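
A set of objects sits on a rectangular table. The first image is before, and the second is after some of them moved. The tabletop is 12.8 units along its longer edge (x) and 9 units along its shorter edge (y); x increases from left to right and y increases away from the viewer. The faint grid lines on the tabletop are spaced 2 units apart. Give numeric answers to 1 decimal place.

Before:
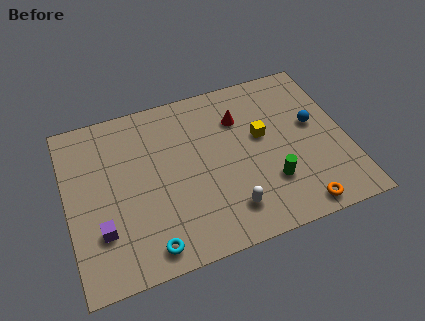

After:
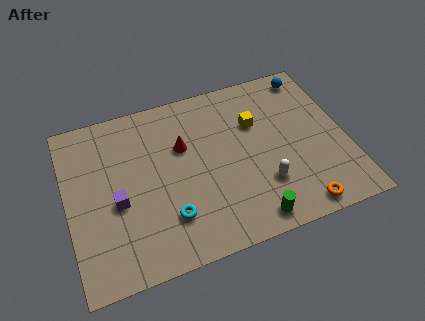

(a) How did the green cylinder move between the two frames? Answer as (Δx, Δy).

(-1.1, -1.6)

From the two frames, the green cylinder sits at roughly (9.1, 2.6) before and (8.0, 1.0) after.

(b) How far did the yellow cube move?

0.8

The yellow cube moved from about (9.0, 5.2) to (8.8, 6.0), a distance of √(0.2² + 0.8²) ≈ 0.8.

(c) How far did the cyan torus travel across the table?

1.6

The cyan torus moved from about (3.4, 1.1) to (4.4, 2.3), a distance of √(1.0² + 1.2²) ≈ 1.6.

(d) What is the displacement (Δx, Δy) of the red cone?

(-2.7, -0.7)

The red cone started near (8.1, 6.5) and ended near (5.4, 5.8).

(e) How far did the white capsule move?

1.9

The white capsule moved from about (7.1, 1.8) to (8.8, 2.6), a distance of √(1.7² + 0.8²) ≈ 1.9.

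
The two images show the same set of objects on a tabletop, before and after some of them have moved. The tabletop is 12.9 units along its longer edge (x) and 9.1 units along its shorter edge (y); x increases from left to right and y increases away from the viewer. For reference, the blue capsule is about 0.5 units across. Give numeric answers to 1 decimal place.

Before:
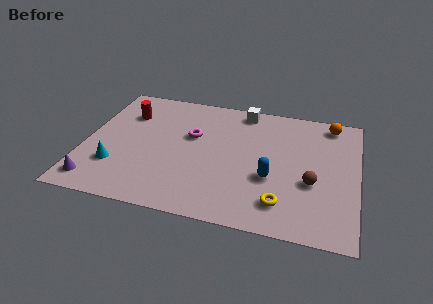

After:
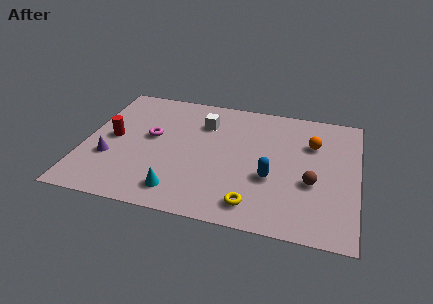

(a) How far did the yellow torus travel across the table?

1.4

The yellow torus moved from about (9.5, 1.8) to (8.2, 1.4), a distance of √(1.3² + 0.4²) ≈ 1.4.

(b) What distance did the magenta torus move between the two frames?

2.0

The magenta torus moved from about (5.0, 5.6) to (3.1, 5.1), a distance of √(1.9² + 0.5²) ≈ 2.0.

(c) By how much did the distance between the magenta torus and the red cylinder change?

-1.5

Before: roughly 3.4 units apart; after: 1.9. That's 1.5 units closer together.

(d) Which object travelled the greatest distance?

the cyan cone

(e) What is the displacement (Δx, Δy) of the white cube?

(-1.8, -1.4)

The white cube was at about (7.3, 8.1) and moved to about (5.5, 6.7).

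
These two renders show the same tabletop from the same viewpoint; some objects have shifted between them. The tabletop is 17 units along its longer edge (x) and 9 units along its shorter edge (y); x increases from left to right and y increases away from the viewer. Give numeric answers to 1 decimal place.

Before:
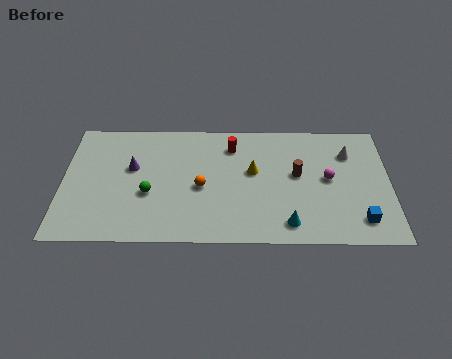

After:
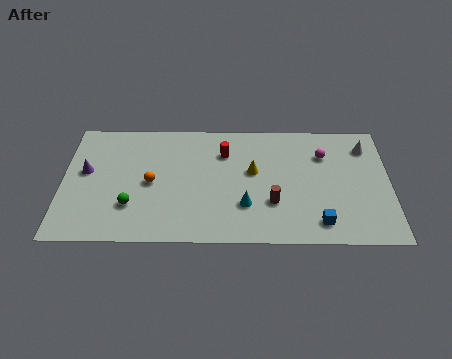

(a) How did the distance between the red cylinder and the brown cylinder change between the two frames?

+0.5

The distance was about 4.0 in the first image and 4.5 in the second, so they moved 0.5 units further apart.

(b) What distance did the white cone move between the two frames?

1.0

The white cone moved from about (14.9, 6.6) to (15.8, 7.1), a distance of √(0.9² + 0.5²) ≈ 1.0.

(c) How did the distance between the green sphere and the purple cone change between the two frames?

+1.4

They were about 2.1 units apart before and 3.5 after — 1.4 units further apart.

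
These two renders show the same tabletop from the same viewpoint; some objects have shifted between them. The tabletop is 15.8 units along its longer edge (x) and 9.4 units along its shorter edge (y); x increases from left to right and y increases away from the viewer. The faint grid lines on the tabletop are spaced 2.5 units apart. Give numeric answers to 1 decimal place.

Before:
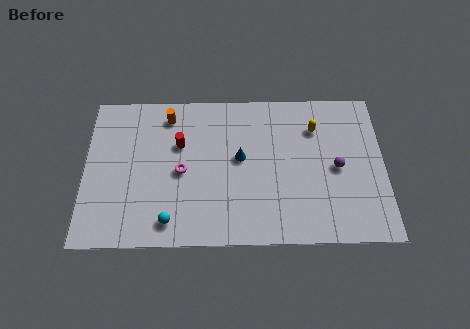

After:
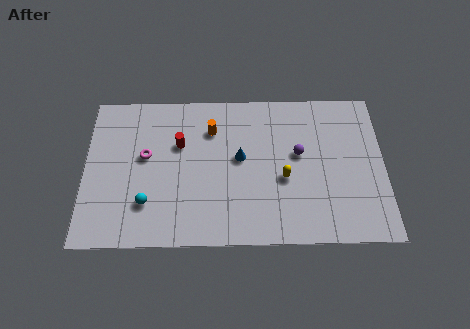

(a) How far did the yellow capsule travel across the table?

3.5

From (12.2, 7.0) to (10.5, 3.9), the yellow capsule covered √(1.7² + 3.1²) ≈ 3.5 units.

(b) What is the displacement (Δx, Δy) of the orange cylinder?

(2.3, -0.9)

The orange cylinder was at about (4.4, 7.9) and moved to about (6.7, 7.0).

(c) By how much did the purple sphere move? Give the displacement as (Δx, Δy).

(-2.0, 0.9)

The purple sphere started near (13.3, 4.5) and ended near (11.3, 5.4).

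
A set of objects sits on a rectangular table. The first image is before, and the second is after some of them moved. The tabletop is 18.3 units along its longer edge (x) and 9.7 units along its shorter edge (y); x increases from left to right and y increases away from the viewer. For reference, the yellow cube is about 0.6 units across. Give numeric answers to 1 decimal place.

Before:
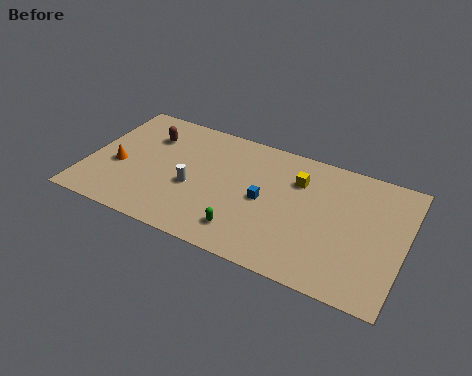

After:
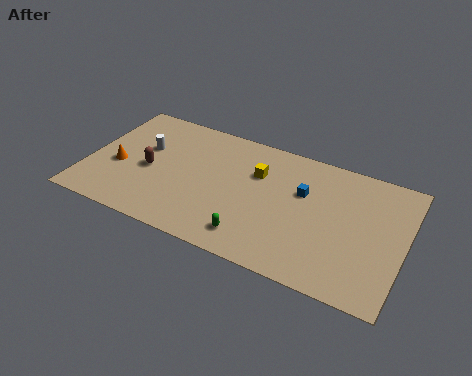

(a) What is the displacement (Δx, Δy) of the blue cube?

(2.1, 1.5)

From the two frames, the blue cube sits at roughly (10.3, 4.7) before and (12.4, 6.2) after.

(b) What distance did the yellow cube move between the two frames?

2.3

The yellow cube was near (12.0, 7.0) before and (9.7, 6.6) after, so it travelled √(2.3² + 0.4²) ≈ 2.3 units.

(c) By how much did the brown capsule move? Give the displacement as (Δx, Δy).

(0.4, -2.7)

The brown capsule started near (3.2, 7.1) and ended near (3.6, 4.4).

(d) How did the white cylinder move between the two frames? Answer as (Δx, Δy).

(-3.1, 2.0)

From the two frames, the white cylinder sits at roughly (6.2, 4.0) before and (3.1, 6.0) after.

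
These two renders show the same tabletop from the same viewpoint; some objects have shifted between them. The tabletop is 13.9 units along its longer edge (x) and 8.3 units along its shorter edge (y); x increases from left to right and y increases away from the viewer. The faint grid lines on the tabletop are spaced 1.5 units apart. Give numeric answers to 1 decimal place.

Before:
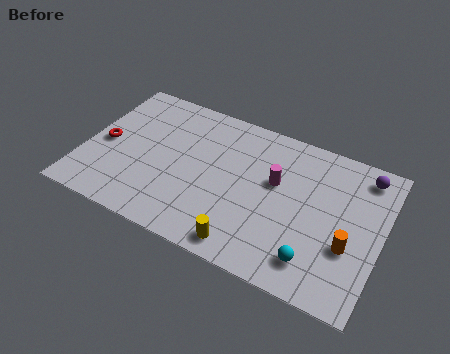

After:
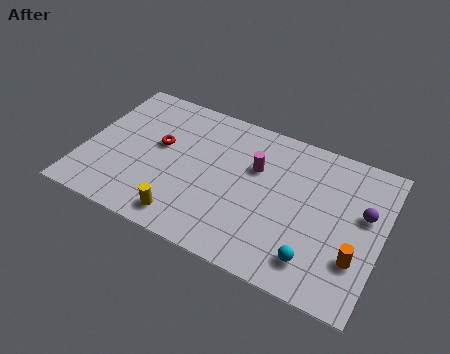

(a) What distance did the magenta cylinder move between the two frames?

1.1

The magenta cylinder was near (8.9, 5.0) before and (7.9, 5.4) after, so it travelled √(1.0² + 0.4²) ≈ 1.1 units.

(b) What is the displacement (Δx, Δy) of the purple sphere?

(0.2, -2.1)

The purple sphere started near (12.8, 7.1) and ended near (13.0, 5.0).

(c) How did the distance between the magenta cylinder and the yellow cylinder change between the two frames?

+0.9

They were about 4.1 units apart before and 5.0 after — 0.9 units further apart.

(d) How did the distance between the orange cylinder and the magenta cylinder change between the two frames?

+1.7

The distance was about 4.1 in the first image and 5.8 in the second, so they moved 1.7 units further apart.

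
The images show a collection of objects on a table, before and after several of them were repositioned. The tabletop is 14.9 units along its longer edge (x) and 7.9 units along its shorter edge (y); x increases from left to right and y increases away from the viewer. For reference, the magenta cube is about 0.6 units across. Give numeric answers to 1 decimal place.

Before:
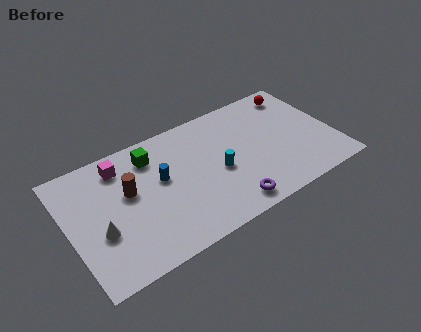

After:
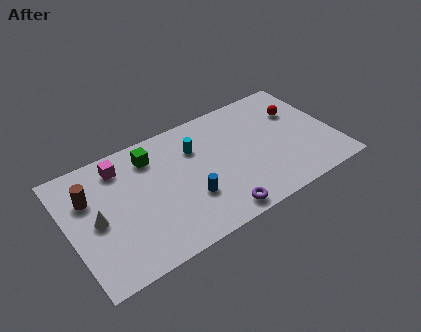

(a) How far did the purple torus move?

0.7

The purple torus was near (8.5, 1.1) before and (7.8, 0.9) after, so it travelled √(0.7² + 0.2²) ≈ 0.7 units.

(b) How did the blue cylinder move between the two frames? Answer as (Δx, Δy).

(1.3, -2.0)

The blue cylinder was at about (5.2, 4.6) and moved to about (6.5, 2.6).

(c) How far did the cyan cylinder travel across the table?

2.3

The cyan cylinder was near (8.3, 3.5) before and (7.3, 5.6) after, so it travelled √(1.0² + 2.1²) ≈ 2.3 units.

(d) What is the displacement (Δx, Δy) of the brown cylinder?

(-2.1, 0.7)

The brown cylinder started near (3.4, 4.7) and ended near (1.3, 5.4).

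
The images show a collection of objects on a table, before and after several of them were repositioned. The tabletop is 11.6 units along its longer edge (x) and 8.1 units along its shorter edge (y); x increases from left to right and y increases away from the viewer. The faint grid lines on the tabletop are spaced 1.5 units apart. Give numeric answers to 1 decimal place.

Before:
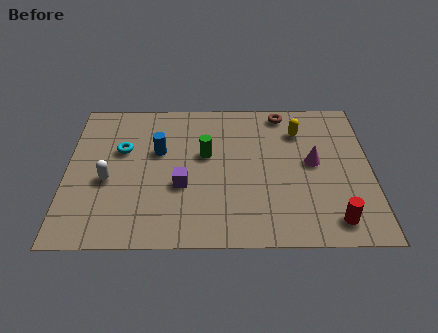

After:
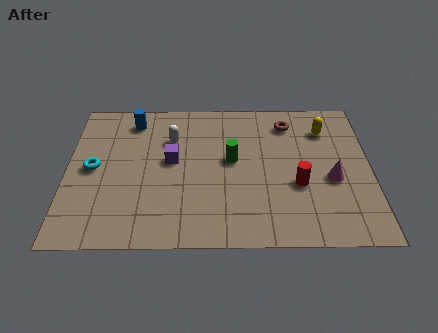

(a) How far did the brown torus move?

0.6

The brown torus moved from about (8.3, 7.2) to (8.5, 6.6), a distance of √(0.2² + 0.6²) ≈ 0.6.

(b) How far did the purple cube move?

1.5

The purple cube was near (4.4, 3.1) before and (4.0, 4.5) after, so it travelled √(0.4² + 1.4²) ≈ 1.5 units.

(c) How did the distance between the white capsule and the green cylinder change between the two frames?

-1.4

Before: roughly 4.0 units apart; after: 2.6. That's 1.4 units closer together.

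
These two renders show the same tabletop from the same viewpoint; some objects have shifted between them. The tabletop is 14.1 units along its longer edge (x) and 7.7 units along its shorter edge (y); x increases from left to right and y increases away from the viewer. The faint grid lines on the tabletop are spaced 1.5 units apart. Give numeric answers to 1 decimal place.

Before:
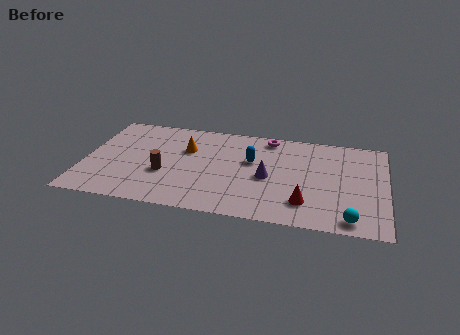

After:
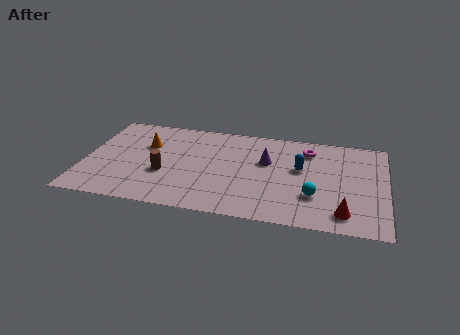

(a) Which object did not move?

the brown cylinder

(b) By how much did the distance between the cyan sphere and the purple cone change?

-1.4

The distance was about 4.7 in the first image and 3.3 in the second, so they moved 1.4 units closer together.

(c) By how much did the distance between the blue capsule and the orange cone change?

+4.2

The distance was about 3.1 in the first image and 7.3 in the second, so they moved 4.2 units further apart.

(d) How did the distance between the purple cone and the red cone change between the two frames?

+2.6

Before: roughly 2.5 units apart; after: 5.1. That's 2.6 units further apart.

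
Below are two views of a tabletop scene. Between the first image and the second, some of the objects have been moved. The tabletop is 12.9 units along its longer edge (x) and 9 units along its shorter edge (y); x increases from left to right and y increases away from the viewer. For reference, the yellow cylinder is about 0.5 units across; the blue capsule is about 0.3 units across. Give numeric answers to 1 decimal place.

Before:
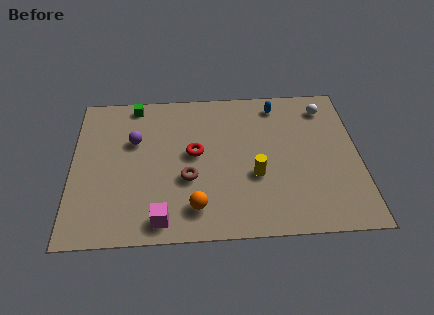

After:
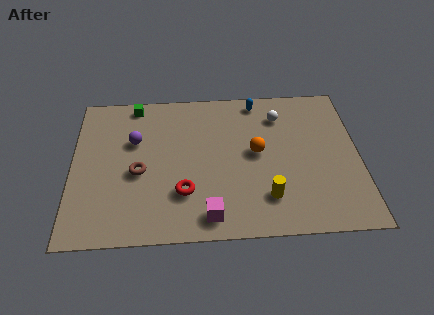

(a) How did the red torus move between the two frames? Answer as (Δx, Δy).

(-0.5, -2.3)

The red torus started near (5.5, 4.9) and ended near (5.0, 2.6).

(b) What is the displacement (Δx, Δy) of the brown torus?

(-2.2, 0.5)

The brown torus was at about (5.2, 3.4) and moved to about (3.0, 3.9).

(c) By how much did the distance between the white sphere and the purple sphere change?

-2.1

The distance was about 8.8 in the first image and 6.7 in the second, so they moved 2.1 units closer together.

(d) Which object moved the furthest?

the orange sphere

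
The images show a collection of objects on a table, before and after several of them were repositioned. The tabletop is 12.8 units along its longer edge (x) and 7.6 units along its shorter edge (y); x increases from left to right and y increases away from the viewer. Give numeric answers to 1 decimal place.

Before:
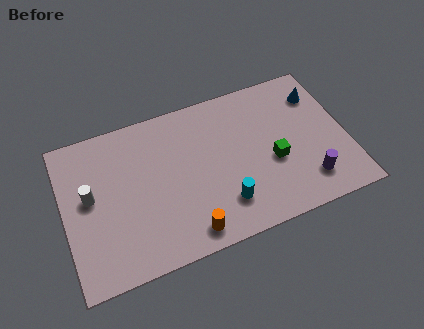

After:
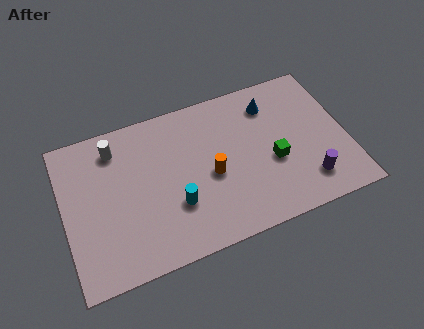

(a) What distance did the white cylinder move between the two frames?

2.4

The white cylinder was near (1.2, 4.2) before and (2.5, 6.2) after, so it travelled √(1.3² + 2.0²) ≈ 2.4 units.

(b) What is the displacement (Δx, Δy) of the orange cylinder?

(1.3, 2.4)

From the two frames, the orange cylinder sits at roughly (5.3, 1.0) before and (6.6, 3.4) after.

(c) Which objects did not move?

the purple cylinder and the green cube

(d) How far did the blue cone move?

2.2

The blue cone moved from about (11.8, 5.8) to (9.6, 6.0), a distance of √(2.2² + 0.2²) ≈ 2.2.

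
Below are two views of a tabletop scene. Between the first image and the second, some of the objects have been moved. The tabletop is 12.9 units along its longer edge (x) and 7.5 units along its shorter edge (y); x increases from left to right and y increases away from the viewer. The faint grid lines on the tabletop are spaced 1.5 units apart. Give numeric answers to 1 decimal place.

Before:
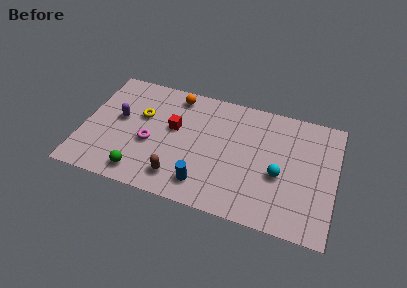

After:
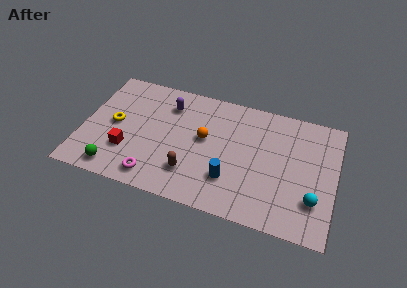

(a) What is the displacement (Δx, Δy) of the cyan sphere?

(1.8, -1.0)

The cyan sphere started near (10.1, 3.1) and ended near (11.9, 2.1).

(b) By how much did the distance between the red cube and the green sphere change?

-2.2

They were about 3.6 units apart before and 1.4 after — 2.2 units closer together.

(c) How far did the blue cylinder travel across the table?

1.5

The blue cylinder moved from about (6.4, 1.4) to (7.7, 2.1), a distance of √(1.3² + 0.7²) ≈ 1.5.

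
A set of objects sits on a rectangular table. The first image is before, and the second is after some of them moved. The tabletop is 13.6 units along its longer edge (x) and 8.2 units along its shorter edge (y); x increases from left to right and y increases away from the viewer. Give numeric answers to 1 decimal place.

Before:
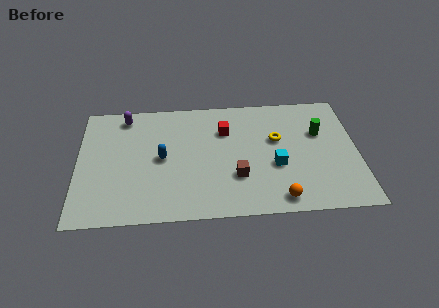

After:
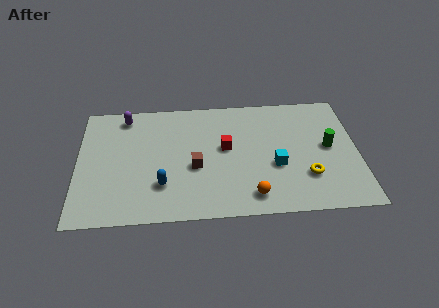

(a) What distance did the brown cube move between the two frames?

2.2

The brown cube moved from about (7.7, 2.6) to (5.7, 3.4), a distance of √(2.0² + 0.8²) ≈ 2.2.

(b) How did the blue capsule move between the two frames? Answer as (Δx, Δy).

(0.0, -1.8)

The blue capsule was at about (4.1, 4.1) and moved to about (4.1, 2.3).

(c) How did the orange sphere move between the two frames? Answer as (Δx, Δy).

(-1.3, 0.3)

From the two frames, the orange sphere sits at roughly (9.7, 1.0) before and (8.4, 1.3) after.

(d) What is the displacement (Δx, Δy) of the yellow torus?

(1.4, -2.6)

The yellow torus was at about (9.7, 5.0) and moved to about (11.1, 2.4).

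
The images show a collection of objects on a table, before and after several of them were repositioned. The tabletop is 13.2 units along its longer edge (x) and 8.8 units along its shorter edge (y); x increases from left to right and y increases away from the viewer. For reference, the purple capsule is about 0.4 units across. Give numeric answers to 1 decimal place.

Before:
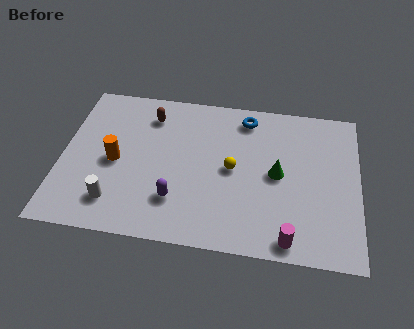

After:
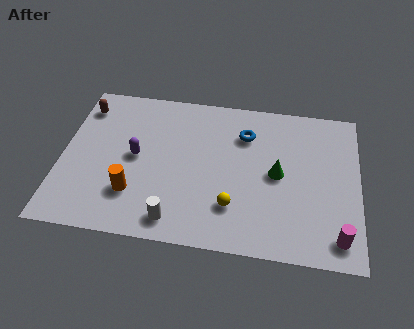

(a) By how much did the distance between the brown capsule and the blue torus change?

+3.0

Before: roughly 4.3 units apart; after: 7.3. That's 3.0 units further apart.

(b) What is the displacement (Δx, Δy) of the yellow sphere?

(0.1, -2.1)

From the two frames, the yellow sphere sits at roughly (7.6, 4.4) before and (7.7, 2.3) after.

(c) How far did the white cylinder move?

2.8

The white cylinder moved from about (2.5, 1.8) to (5.2, 1.2), a distance of √(2.7² + 0.6²) ≈ 2.8.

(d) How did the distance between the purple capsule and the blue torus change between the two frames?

-0.8

They were about 6.0 units apart before and 5.2 after — 0.8 units closer together.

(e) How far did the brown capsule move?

3.0

The brown capsule moved from about (3.8, 7.0) to (0.8, 7.1), a distance of √(3.0² + 0.1²) ≈ 3.0.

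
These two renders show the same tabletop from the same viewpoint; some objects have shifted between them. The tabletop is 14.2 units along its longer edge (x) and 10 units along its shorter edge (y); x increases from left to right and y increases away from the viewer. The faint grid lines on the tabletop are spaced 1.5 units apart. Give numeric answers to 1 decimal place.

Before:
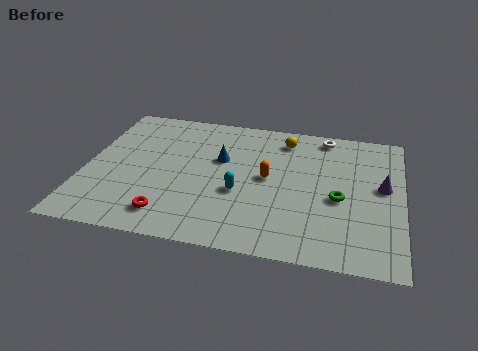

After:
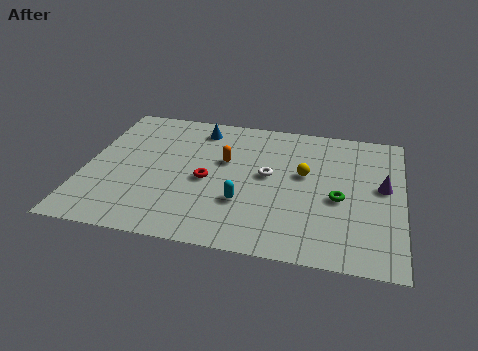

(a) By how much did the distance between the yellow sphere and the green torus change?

-2.6

They were about 4.8 units apart before and 2.2 after — 2.6 units closer together.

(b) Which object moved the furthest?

the white torus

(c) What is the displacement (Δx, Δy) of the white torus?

(-2.4, -3.5)

The white torus was at about (10.6, 8.9) and moved to about (8.2, 5.4).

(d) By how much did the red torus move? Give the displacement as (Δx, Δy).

(1.5, 2.8)

The red torus started near (4.0, 1.7) and ended near (5.5, 4.5).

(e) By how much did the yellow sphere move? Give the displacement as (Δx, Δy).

(1.0, -2.5)

The yellow sphere started near (8.8, 8.3) and ended near (9.8, 5.8).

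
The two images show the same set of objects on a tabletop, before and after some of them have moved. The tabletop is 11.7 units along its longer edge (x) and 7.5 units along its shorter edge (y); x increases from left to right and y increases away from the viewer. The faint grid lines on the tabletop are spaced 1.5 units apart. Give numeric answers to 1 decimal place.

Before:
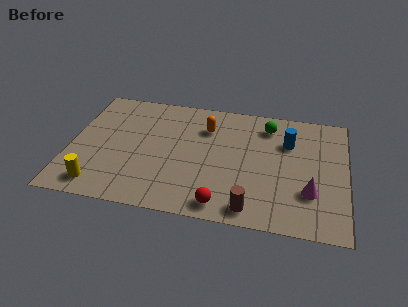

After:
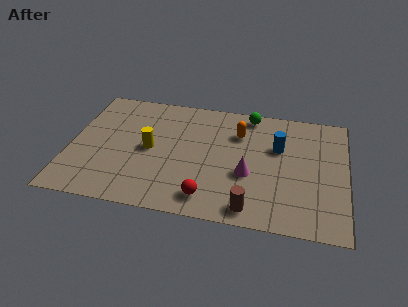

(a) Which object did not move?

the brown cylinder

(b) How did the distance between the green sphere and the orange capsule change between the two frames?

-1.3

They were about 2.7 units apart before and 1.4 after — 1.3 units closer together.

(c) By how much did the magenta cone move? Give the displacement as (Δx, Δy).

(-2.6, 0.6)

The magenta cone started near (10.2, 2.3) and ended near (7.6, 2.9).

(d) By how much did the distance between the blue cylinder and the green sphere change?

+1.0

They were about 1.3 units apart before and 2.3 after — 1.0 units further apart.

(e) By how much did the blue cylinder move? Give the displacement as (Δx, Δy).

(-0.4, -0.4)

The blue cylinder started near (9.2, 5.2) and ended near (8.8, 4.8).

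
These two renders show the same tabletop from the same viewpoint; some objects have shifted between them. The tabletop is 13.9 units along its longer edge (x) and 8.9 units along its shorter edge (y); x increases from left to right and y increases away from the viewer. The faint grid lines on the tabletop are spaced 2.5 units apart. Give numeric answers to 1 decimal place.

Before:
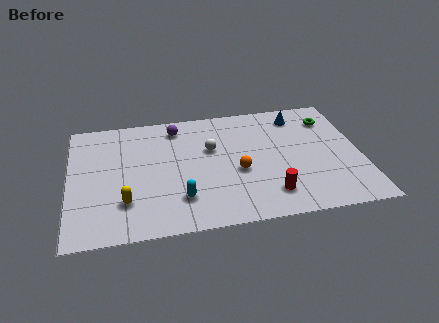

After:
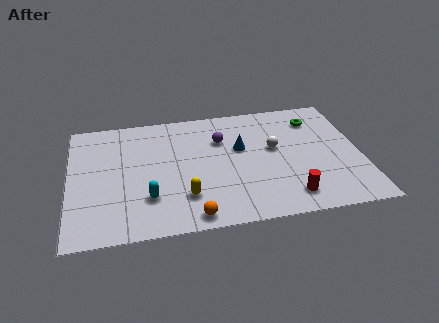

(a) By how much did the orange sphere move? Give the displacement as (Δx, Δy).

(-2.3, -2.8)

From the two frames, the orange sphere sits at roughly (8.0, 3.7) before and (5.7, 0.9) after.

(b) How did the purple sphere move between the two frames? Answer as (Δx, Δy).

(2.1, -1.3)

The purple sphere was at about (5.2, 7.5) and moved to about (7.3, 6.2).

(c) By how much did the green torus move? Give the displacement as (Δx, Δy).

(-0.7, 0.1)

From the two frames, the green torus sits at roughly (12.6, 6.9) before and (11.9, 7.0) after.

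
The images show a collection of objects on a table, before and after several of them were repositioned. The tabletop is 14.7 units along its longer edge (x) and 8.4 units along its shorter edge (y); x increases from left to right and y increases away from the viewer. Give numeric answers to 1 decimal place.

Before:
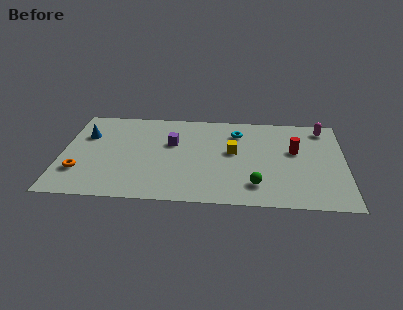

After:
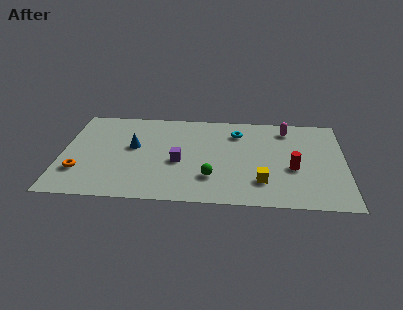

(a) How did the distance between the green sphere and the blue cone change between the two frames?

-4.9

The distance was about 9.7 in the first image and 4.8 in the second, so they moved 4.9 units closer together.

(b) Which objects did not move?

the cyan torus and the orange torus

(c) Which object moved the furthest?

the yellow cube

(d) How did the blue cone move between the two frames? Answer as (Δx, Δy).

(2.5, -0.9)

The blue cone started near (1.2, 5.7) and ended near (3.7, 4.8).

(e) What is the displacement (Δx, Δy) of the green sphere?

(-2.3, 0.5)

The green sphere was at about (10.1, 1.8) and moved to about (7.8, 2.3).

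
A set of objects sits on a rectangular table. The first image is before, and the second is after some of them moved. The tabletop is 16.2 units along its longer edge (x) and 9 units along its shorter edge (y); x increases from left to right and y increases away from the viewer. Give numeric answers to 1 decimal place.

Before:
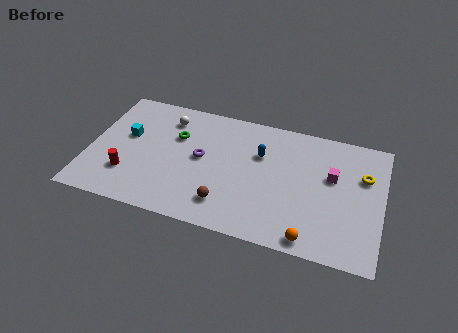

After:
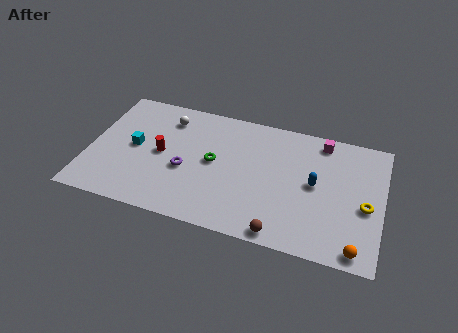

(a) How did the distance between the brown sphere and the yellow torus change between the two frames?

-3.0

They were about 8.4 units apart before and 5.4 after — 3.0 units closer together.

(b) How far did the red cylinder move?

2.6

The red cylinder moved from about (2.3, 2.5) to (4.0, 4.5), a distance of √(1.7² + 2.0²) ≈ 2.6.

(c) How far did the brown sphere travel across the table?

3.3

The brown sphere moved from about (7.8, 1.9) to (10.9, 0.8), a distance of √(3.1² + 1.1²) ≈ 3.3.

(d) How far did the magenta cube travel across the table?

2.5

The magenta cube moved from about (13.4, 5.5) to (12.7, 7.9), a distance of √(0.7² + 2.4²) ≈ 2.5.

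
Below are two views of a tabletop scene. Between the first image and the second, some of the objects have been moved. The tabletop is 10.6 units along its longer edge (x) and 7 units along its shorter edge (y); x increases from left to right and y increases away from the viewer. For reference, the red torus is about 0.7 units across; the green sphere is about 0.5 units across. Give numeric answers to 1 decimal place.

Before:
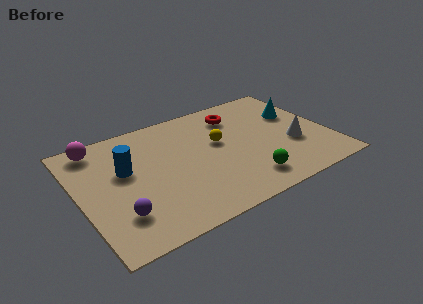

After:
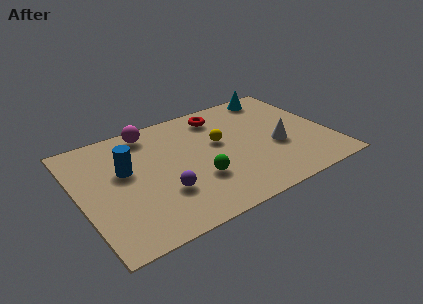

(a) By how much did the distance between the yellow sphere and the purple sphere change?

-1.8

Before: roughly 5.1 units apart; after: 3.3. That's 1.8 units closer together.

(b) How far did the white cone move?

0.7

From (9.0, 2.6) to (8.3, 2.8), the white cone covered √(0.7² + 0.2²) ≈ 0.7 units.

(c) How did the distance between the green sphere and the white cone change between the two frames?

+0.9

Before: roughly 2.6 units apart; after: 3.5. That's 0.9 units further apart.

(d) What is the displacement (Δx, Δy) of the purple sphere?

(1.9, 0.4)

From the two frames, the purple sphere sits at roughly (1.4, 1.8) before and (3.3, 2.2) after.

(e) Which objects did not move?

the yellow sphere and the blue cylinder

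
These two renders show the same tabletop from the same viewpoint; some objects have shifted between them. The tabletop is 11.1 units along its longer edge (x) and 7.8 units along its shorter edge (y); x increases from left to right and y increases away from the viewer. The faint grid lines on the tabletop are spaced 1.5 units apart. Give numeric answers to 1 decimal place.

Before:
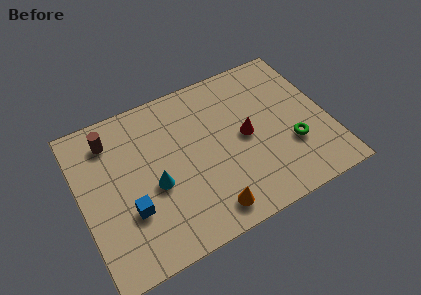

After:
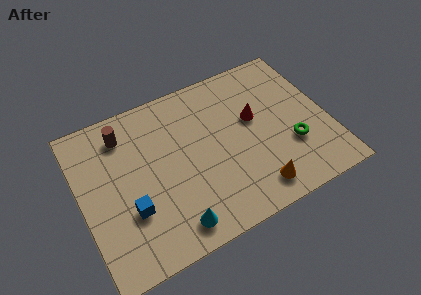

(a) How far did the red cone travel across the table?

0.9

The red cone was near (7.4, 3.9) before and (7.9, 4.6) after, so it travelled √(0.5² + 0.7²) ≈ 0.9 units.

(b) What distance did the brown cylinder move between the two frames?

0.6

From (1.6, 6.3) to (2.2, 6.3), the brown cylinder covered √(0.6² + 0.0²) ≈ 0.6 units.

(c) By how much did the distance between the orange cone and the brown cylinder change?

+0.9

Before: roughly 6.4 units apart; after: 7.3. That's 0.9 units further apart.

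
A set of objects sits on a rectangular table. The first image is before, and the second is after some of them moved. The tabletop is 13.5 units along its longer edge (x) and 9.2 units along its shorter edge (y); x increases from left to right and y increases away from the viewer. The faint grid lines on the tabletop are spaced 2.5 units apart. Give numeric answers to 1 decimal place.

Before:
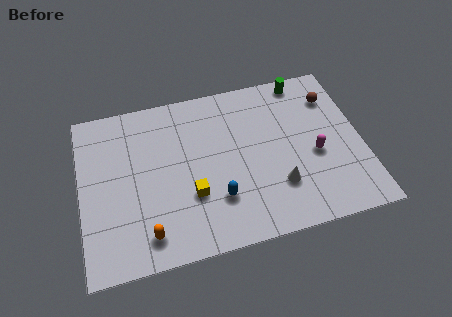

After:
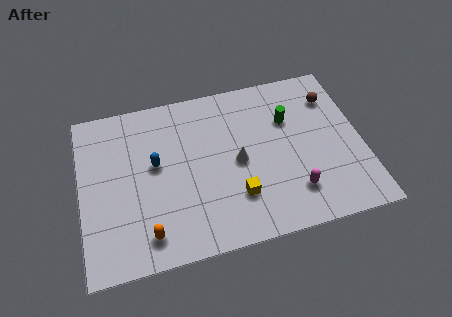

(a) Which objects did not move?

the brown sphere and the orange capsule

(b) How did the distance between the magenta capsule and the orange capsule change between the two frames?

-1.5

They were about 8.5 units apart before and 7.0 after — 1.5 units closer together.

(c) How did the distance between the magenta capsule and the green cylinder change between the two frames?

-0.3

They were about 4.4 units apart before and 4.1 after — 0.3 units closer together.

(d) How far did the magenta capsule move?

2.2

From (11.2, 3.9) to (10.0, 2.1), the magenta capsule covered √(1.2² + 1.8²) ≈ 2.2 units.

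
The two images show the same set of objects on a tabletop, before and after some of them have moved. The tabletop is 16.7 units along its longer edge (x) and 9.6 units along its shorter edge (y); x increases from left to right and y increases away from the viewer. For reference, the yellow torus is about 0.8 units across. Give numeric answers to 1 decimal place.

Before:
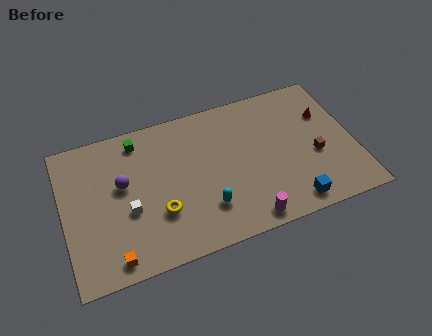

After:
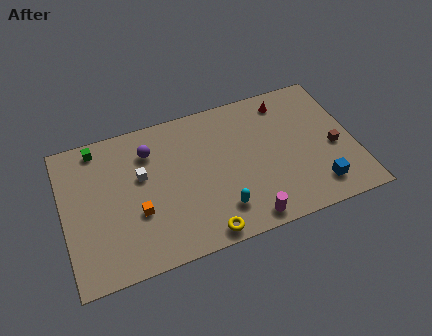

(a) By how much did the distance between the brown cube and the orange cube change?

-0.8

They were about 12.2 units apart before and 11.4 after — 0.8 units closer together.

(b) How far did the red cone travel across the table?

2.7

The red cone was near (15.3, 6.5) before and (13.1, 8.1) after, so it travelled √(2.2² + 1.6²) ≈ 2.7 units.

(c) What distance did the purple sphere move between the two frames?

2.4

The purple sphere moved from about (3.4, 5.6) to (5.1, 7.3), a distance of √(1.7² + 1.7²) ≈ 2.4.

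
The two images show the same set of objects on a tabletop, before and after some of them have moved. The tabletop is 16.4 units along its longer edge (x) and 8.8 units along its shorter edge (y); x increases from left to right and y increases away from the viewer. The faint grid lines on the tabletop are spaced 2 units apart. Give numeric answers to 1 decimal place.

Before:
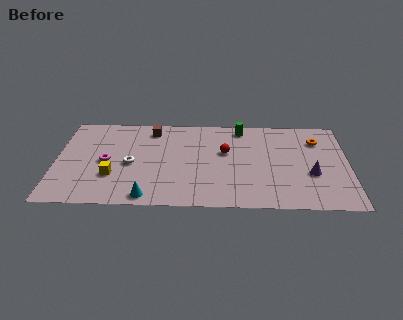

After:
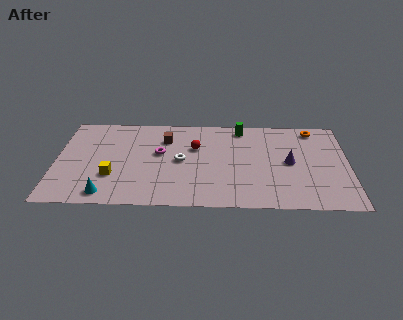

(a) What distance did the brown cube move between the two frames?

1.2

The brown cube moved from about (5.3, 7.4) to (6.1, 6.5), a distance of √(0.8² + 0.9²) ≈ 1.2.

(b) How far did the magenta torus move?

3.1

From (2.8, 4.2) to (5.8, 5.1), the magenta torus covered √(3.0² + 0.9²) ≈ 3.1 units.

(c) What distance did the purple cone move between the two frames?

1.6

The purple cone moved from about (14.3, 3.3) to (13.1, 4.4), a distance of √(1.2² + 1.1²) ≈ 1.6.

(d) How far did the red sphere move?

1.7

The red sphere was near (9.5, 5.3) before and (7.8, 5.7) after, so it travelled √(1.7² + 0.4²) ≈ 1.7 units.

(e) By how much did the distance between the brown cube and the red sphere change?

-2.8

Before: roughly 4.7 units apart; after: 1.9. That's 2.8 units closer together.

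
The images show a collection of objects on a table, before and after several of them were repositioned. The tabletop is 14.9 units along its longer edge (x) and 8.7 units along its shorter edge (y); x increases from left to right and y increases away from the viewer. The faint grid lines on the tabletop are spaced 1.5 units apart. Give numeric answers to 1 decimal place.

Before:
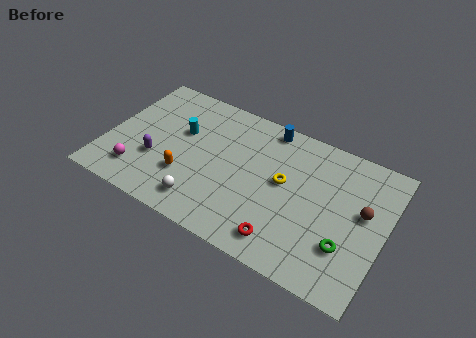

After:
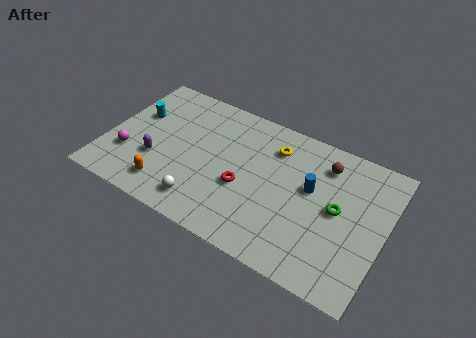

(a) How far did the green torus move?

2.0

The green torus was near (13.1, 2.6) before and (12.4, 4.5) after, so it travelled √(0.7² + 1.9²) ≈ 2.0 units.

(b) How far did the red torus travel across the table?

3.3

The red torus was near (10.0, 1.4) before and (7.5, 3.5) after, so it travelled √(2.5² + 2.1²) ≈ 3.3 units.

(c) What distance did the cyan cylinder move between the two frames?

2.5

The cyan cylinder was near (3.8, 5.4) before and (1.3, 5.5) after, so it travelled √(2.5² + 0.1²) ≈ 2.5 units.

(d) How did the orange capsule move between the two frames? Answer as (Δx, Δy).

(-0.9, -1.1)

The orange capsule started near (4.5, 2.7) and ended near (3.6, 1.6).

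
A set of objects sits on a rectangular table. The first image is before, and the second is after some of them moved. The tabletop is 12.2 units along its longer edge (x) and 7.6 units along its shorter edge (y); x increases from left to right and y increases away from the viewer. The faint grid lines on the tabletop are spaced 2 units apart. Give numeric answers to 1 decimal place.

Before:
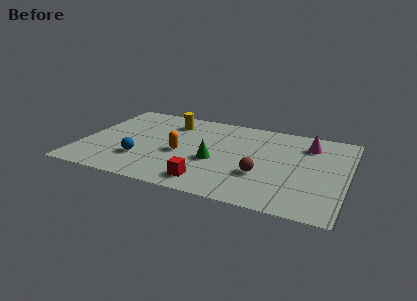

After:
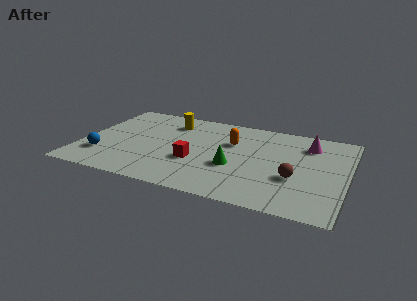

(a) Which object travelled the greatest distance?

the orange capsule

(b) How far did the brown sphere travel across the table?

1.5

From (8.4, 2.6) to (9.9, 2.8), the brown sphere covered √(1.5² + 0.2²) ≈ 1.5 units.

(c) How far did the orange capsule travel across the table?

2.8

The orange capsule moved from about (4.6, 3.3) to (6.8, 5.0), a distance of √(2.2² + 1.7²) ≈ 2.8.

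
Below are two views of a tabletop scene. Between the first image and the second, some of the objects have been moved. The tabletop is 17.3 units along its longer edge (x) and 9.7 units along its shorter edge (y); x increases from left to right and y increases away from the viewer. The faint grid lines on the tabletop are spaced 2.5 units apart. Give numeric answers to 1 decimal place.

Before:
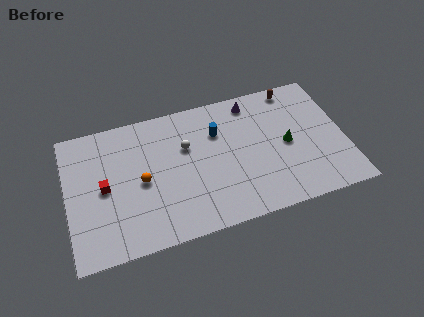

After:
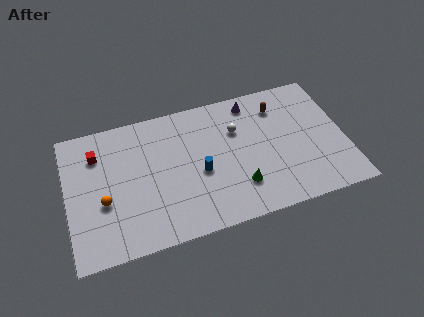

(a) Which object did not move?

the purple cone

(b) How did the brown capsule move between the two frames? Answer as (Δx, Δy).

(-1.1, -1.1)

From the two frames, the brown capsule sits at roughly (14.5, 8.7) before and (13.4, 7.6) after.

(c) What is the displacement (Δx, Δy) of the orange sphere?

(-2.4, -0.8)

The orange sphere started near (4.6, 4.6) and ended near (2.2, 3.8).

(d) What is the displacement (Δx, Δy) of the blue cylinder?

(-1.3, -2.6)

From the two frames, the blue cylinder sits at roughly (9.5, 6.8) before and (8.2, 4.2) after.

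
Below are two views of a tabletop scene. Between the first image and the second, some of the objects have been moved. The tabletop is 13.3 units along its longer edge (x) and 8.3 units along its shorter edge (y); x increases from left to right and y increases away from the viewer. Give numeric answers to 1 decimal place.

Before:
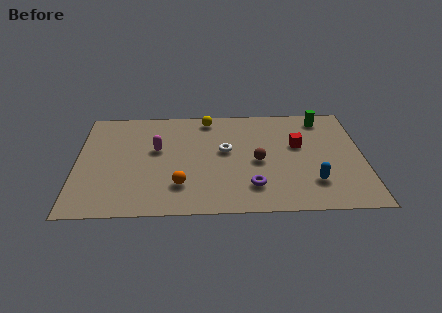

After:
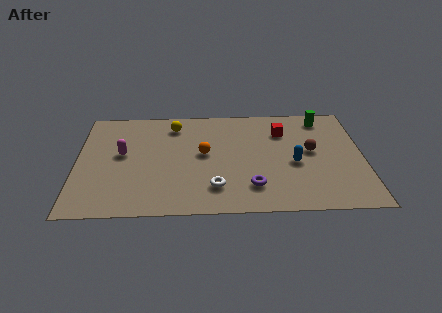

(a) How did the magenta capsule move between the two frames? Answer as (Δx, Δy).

(-1.6, -0.3)

From the two frames, the magenta capsule sits at roughly (3.7, 4.9) before and (2.1, 4.6) after.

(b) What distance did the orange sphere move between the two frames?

2.6

The orange sphere was near (4.8, 2.1) before and (5.9, 4.5) after, so it travelled √(1.1² + 2.4²) ≈ 2.6 units.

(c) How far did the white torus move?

2.8

From (6.9, 4.7) to (6.4, 1.9), the white torus covered √(0.5² + 2.8²) ≈ 2.8 units.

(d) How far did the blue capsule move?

1.7

The blue capsule was near (10.9, 2.1) before and (10.1, 3.6) after, so it travelled √(0.8² + 1.5²) ≈ 1.7 units.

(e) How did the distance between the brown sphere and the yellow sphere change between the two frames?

+2.6

Before: roughly 4.2 units apart; after: 6.8. That's 2.6 units further apart.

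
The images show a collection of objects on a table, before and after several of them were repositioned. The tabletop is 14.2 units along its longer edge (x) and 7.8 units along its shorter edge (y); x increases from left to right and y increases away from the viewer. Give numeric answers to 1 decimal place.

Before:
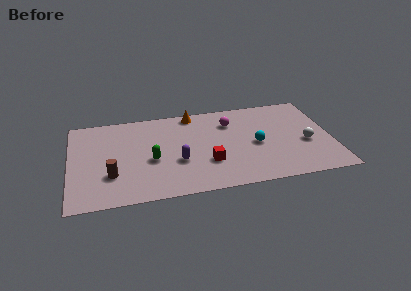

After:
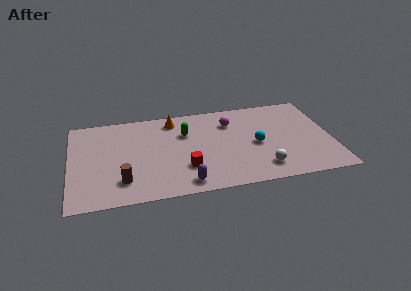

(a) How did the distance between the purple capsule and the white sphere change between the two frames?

-2.8

Before: roughly 7.0 units apart; after: 4.2. That's 2.8 units closer together.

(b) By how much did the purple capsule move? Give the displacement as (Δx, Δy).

(0.3, -1.9)

From the two frames, the purple capsule sits at roughly (5.8, 2.9) before and (6.1, 1.0) after.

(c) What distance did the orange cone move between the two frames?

1.2

The orange cone was near (6.8, 7.0) before and (5.7, 6.6) after, so it travelled √(1.1² + 0.4²) ≈ 1.2 units.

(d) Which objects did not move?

the cyan sphere and the magenta sphere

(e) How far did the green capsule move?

2.8

From (4.4, 3.3) to (6.3, 5.3), the green capsule covered √(1.9² + 2.0²) ≈ 2.8 units.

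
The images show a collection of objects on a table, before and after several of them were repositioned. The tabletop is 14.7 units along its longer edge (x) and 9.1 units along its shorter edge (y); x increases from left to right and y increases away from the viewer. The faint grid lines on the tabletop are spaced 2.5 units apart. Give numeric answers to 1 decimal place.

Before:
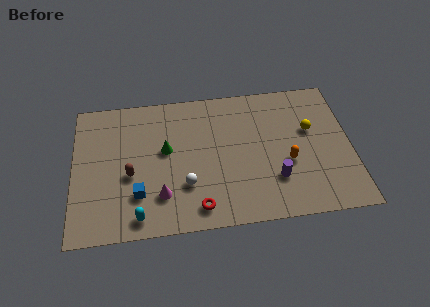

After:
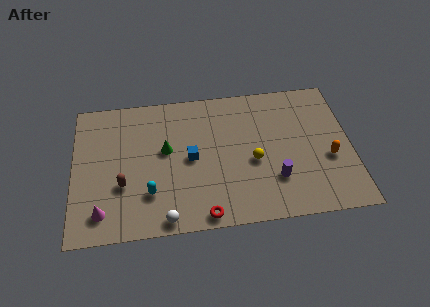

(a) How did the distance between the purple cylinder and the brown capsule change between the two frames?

+0.3

They were about 7.7 units apart before and 8.0 after — 0.3 units further apart.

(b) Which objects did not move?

the green cone and the purple cylinder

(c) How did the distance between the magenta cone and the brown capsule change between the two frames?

-0.3

They were about 2.2 units apart before and 1.9 after — 0.3 units closer together.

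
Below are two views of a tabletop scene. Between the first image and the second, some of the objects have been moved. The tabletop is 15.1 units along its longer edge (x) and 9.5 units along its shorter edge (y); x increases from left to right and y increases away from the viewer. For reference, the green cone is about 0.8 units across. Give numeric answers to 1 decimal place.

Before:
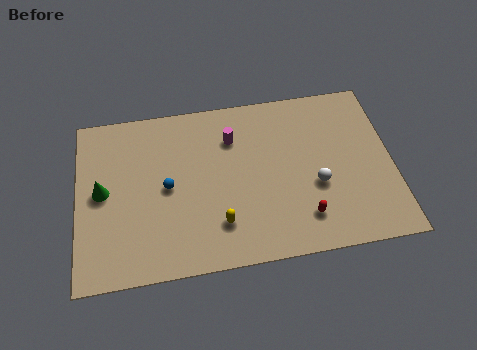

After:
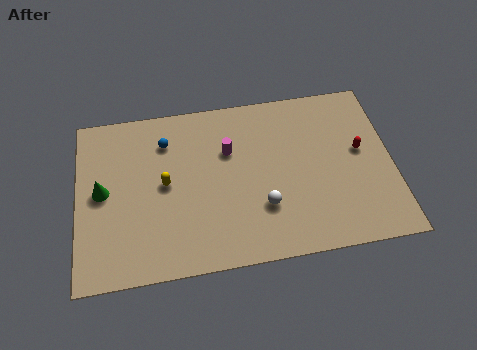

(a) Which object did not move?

the green cone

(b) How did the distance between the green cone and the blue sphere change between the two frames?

+0.8

They were about 3.1 units apart before and 3.9 after — 0.8 units further apart.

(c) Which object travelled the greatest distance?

the red capsule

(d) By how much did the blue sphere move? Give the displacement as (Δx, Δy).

(0.0, 2.6)

From the two frames, the blue sphere sits at roughly (4.3, 4.7) before and (4.3, 7.3) after.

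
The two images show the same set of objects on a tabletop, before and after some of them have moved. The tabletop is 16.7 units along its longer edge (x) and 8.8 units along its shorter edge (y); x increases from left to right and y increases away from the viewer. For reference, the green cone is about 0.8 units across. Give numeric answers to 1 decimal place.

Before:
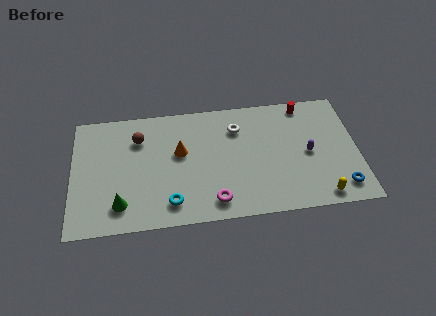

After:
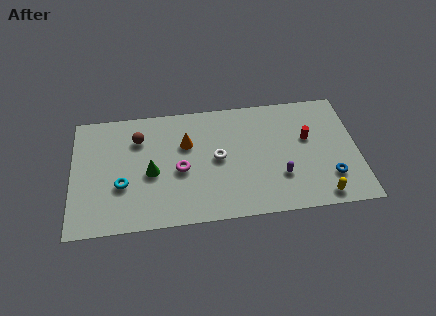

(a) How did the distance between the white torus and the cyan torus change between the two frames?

-0.7

They were about 6.4 units apart before and 5.7 after — 0.7 units closer together.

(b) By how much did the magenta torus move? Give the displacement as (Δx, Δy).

(-1.9, 2.5)

The magenta torus was at about (8.2, 1.4) and moved to about (6.3, 3.9).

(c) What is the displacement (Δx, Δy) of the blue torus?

(-0.6, 0.8)

The blue torus started near (15.6, 1.5) and ended near (15.0, 2.3).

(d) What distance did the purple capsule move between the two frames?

2.3

The purple capsule moved from about (13.8, 4.2) to (12.1, 2.7), a distance of √(1.7² + 1.5²) ≈ 2.3.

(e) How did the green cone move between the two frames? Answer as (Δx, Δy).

(1.8, 2.1)

The green cone was at about (2.8, 1.8) and moved to about (4.6, 3.9).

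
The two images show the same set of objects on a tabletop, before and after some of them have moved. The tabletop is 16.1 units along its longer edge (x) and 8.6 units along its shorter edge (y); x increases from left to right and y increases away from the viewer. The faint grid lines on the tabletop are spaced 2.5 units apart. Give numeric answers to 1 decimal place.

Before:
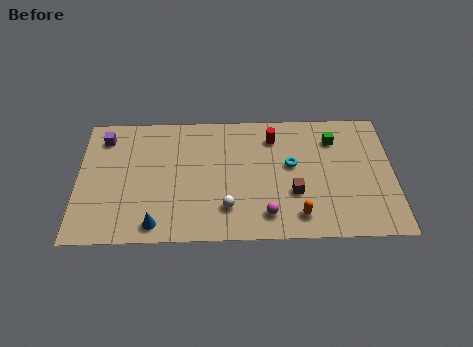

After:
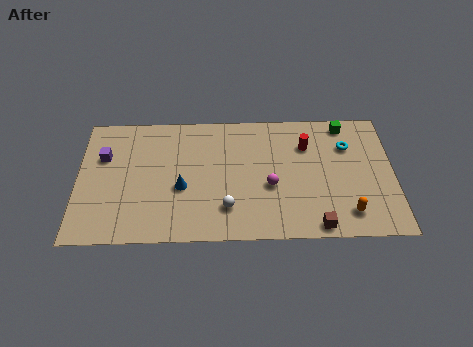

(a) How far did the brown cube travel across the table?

2.5

The brown cube was near (11.0, 3.0) before and (12.1, 0.8) after, so it travelled √(1.1² + 2.2²) ≈ 2.5 units.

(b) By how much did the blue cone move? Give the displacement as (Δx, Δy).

(1.3, 2.4)

The blue cone was at about (4.0, 1.1) and moved to about (5.3, 3.5).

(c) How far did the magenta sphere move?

1.9

From (9.6, 1.6) to (9.8, 3.5), the magenta sphere covered √(0.2² + 1.9²) ≈ 1.9 units.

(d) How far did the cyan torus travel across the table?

3.1

From (10.9, 4.9) to (13.8, 6.1), the cyan torus covered √(2.9² + 1.2²) ≈ 3.1 units.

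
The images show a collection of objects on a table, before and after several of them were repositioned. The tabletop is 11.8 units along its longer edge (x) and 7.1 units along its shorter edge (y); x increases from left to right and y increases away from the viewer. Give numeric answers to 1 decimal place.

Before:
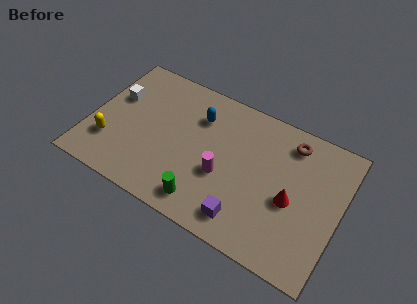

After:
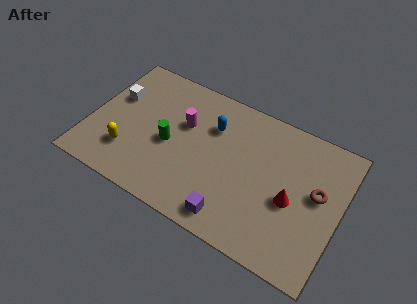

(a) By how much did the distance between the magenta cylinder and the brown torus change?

+2.2

The distance was about 4.2 in the first image and 6.4 in the second, so they moved 2.2 units further apart.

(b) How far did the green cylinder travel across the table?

2.9

The green cylinder moved from about (5.8, 1.1) to (3.8, 3.2), a distance of √(2.0² + 2.1²) ≈ 2.9.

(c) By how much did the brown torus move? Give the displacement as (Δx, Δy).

(1.5, -1.9)

The brown torus was at about (9.2, 5.9) and moved to about (10.7, 4.0).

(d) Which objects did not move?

the red cone and the white cube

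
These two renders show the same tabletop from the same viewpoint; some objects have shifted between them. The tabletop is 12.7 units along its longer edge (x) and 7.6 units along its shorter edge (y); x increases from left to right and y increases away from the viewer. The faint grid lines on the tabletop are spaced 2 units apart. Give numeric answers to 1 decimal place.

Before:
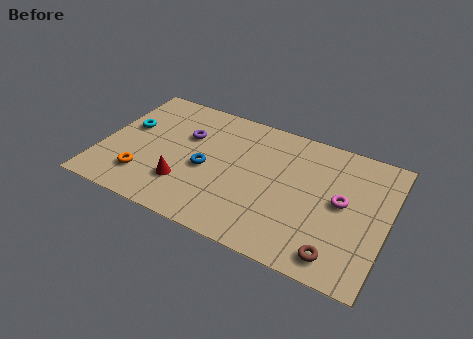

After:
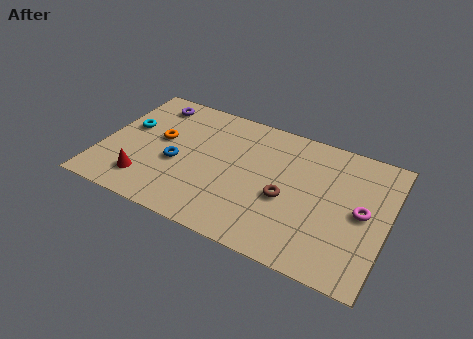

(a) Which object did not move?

the cyan torus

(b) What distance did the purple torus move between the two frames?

2.3

The purple torus was near (3.6, 5.0) before and (1.8, 6.4) after, so it travelled √(1.8² + 1.4²) ≈ 2.3 units.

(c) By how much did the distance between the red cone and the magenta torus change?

+2.6

The distance was about 7.1 in the first image and 9.7 in the second, so they moved 2.6 units further apart.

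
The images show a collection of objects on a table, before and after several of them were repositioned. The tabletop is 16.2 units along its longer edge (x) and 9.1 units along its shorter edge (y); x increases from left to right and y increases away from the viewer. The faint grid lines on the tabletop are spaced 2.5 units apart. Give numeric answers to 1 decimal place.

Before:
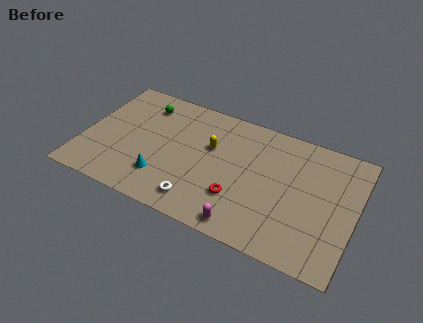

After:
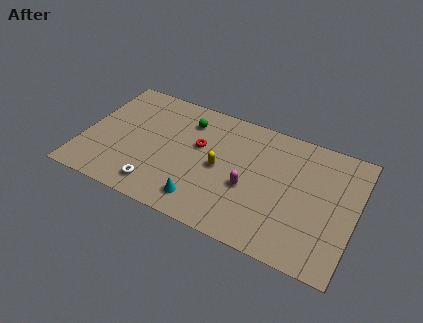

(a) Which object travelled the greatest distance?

the red torus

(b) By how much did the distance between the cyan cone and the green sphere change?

+0.4

They were about 5.3 units apart before and 5.7 after — 0.4 units further apart.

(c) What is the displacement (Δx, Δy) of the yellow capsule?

(0.7, -1.3)

The yellow capsule started near (7.5, 5.7) and ended near (8.2, 4.4).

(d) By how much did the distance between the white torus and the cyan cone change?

+0.3

They were about 2.4 units apart before and 2.7 after — 0.3 units further apart.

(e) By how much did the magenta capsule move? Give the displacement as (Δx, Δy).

(-0.1, 2.7)

From the two frames, the magenta capsule sits at roughly (10.1, 1.0) before and (10.0, 3.7) after.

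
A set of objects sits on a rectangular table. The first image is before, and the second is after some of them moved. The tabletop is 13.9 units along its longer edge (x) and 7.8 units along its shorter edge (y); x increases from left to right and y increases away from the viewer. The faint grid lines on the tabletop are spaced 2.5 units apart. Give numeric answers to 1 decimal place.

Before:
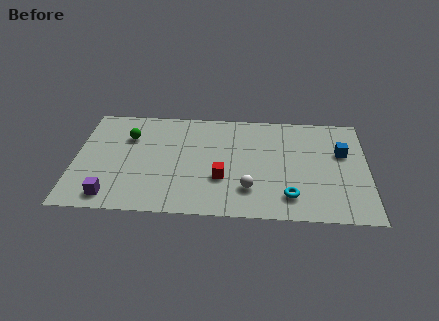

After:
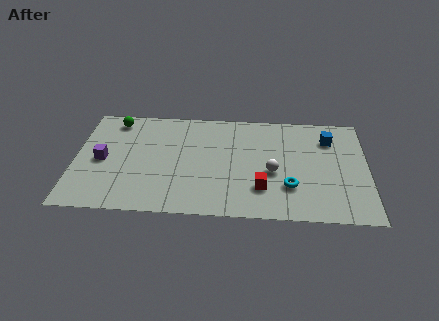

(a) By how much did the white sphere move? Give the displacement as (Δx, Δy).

(1.1, 1.3)

From the two frames, the white sphere sits at roughly (8.3, 2.0) before and (9.4, 3.3) after.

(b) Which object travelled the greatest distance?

the purple cube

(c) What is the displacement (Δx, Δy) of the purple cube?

(-0.5, 2.6)

The purple cube started near (1.8, 1.1) and ended near (1.3, 3.7).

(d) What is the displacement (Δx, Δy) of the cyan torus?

(0.0, 0.7)

The cyan torus started near (10.2, 1.6) and ended near (10.2, 2.3).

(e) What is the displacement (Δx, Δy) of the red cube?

(1.9, -0.6)

The red cube started near (7.0, 2.7) and ended near (8.9, 2.1).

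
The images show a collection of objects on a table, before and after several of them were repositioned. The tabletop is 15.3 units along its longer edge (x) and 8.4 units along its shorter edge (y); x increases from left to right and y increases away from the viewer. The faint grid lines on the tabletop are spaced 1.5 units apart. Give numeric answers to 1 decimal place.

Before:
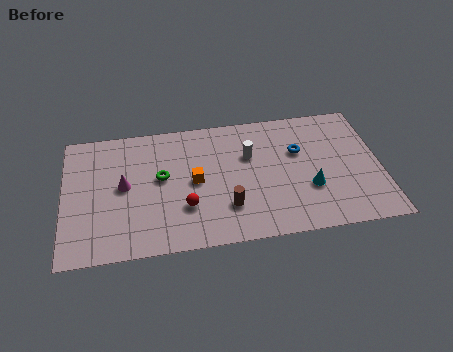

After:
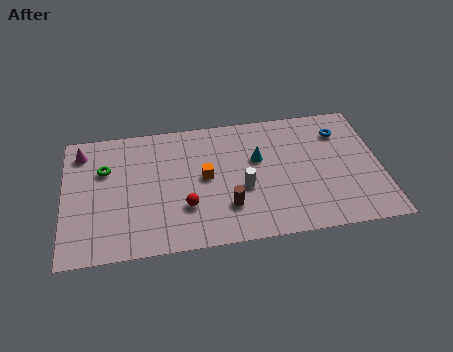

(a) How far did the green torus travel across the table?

2.8

The green torus moved from about (4.7, 4.7) to (2.0, 5.6), a distance of √(2.7² + 0.9²) ≈ 2.8.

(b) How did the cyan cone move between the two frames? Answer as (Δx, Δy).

(-2.4, 2.3)

The cyan cone started near (11.8, 2.9) and ended near (9.4, 5.2).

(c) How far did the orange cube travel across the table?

0.5

The orange cube moved from about (6.3, 4.2) to (6.8, 4.4), a distance of √(0.5² + 0.2²) ≈ 0.5.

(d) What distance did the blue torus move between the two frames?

2.3

The blue torus was near (11.4, 5.4) before and (13.5, 6.4) after, so it travelled √(2.1² + 1.0²) ≈ 2.3 units.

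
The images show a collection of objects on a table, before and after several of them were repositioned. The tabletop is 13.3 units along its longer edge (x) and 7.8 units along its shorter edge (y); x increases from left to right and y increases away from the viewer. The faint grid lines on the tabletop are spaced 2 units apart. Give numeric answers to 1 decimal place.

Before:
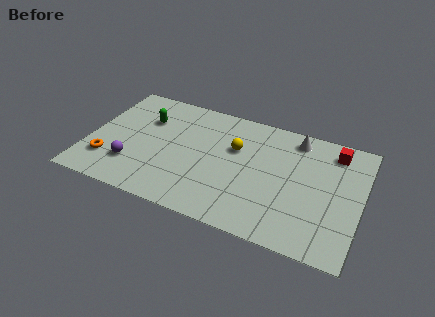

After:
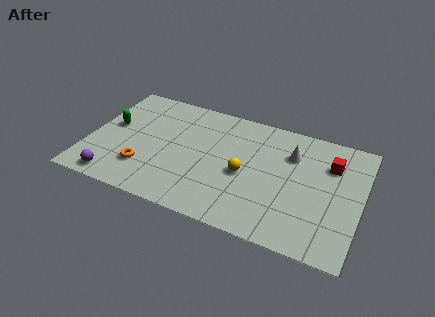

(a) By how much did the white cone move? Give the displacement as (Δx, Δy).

(-0.1, -1.1)

The white cone started near (9.9, 6.7) and ended near (9.8, 5.6).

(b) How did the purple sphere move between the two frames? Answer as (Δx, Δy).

(-0.7, -1.2)

The purple sphere was at about (2.3, 2.1) and moved to about (1.6, 0.9).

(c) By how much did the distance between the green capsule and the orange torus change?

-0.7

They were about 3.7 units apart before and 3.0 after — 0.7 units closer together.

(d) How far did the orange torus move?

1.8

The orange torus moved from about (1.1, 2.0) to (2.9, 2.1), a distance of √(1.8² + 0.1²) ≈ 1.8.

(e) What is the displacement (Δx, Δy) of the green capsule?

(-1.6, -1.0)

From the two frames, the green capsule sits at roughly (2.6, 5.4) before and (1.0, 4.4) after.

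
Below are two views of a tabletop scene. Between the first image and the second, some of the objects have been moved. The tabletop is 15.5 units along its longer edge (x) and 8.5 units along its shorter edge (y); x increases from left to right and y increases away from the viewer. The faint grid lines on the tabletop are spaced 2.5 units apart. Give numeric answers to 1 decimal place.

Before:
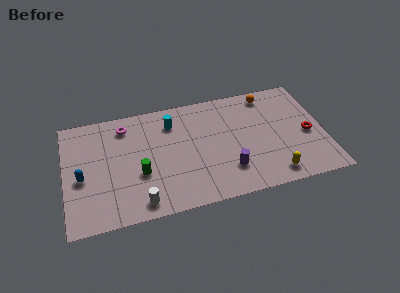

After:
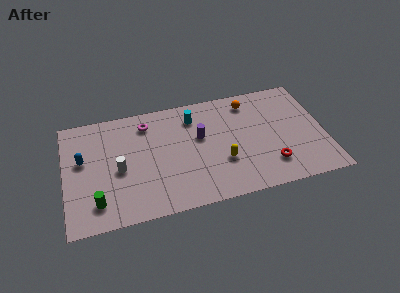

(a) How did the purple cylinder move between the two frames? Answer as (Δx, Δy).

(-1.5, 2.9)

From the two frames, the purple cylinder sits at roughly (9.6, 2.2) before and (8.1, 5.1) after.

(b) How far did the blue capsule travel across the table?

1.3

The blue capsule moved from about (1.0, 3.7) to (1.1, 5.0), a distance of √(0.1² + 1.3²) ≈ 1.3.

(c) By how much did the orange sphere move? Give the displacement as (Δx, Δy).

(-1.2, -0.3)

The orange sphere was at about (12.4, 7.4) and moved to about (11.2, 7.1).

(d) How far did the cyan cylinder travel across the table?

1.3

The cyan cylinder moved from about (6.5, 6.6) to (7.8, 6.7), a distance of √(1.3² + 0.1²) ≈ 1.3.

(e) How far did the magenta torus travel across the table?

1.3

From (3.7, 7.0) to (5.0, 6.9), the magenta torus covered √(1.3² + 0.1²) ≈ 1.3 units.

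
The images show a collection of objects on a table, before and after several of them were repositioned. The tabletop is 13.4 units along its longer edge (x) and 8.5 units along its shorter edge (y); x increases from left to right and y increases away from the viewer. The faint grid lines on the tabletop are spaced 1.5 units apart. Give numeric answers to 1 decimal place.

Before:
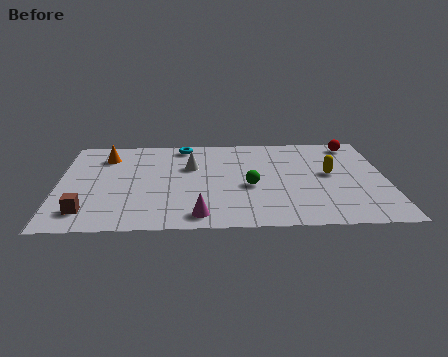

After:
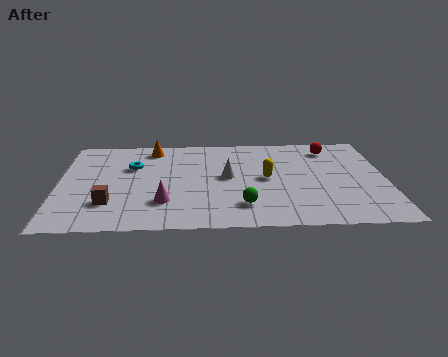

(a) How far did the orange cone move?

2.0

The orange cone was near (1.9, 6.6) before and (3.8, 7.3) after, so it travelled √(1.9² + 0.7²) ≈ 2.0 units.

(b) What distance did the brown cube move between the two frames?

1.1

The brown cube moved from about (1.2, 1.6) to (2.1, 2.3), a distance of √(0.9² + 0.7²) ≈ 1.1.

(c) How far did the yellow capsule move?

2.6

From (11.1, 4.6) to (8.5, 4.3), the yellow capsule covered √(2.6² + 0.3²) ≈ 2.6 units.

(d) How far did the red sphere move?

1.1

The red sphere moved from about (12.2, 7.4) to (11.2, 7.0), a distance of √(1.0² + 0.4²) ≈ 1.1.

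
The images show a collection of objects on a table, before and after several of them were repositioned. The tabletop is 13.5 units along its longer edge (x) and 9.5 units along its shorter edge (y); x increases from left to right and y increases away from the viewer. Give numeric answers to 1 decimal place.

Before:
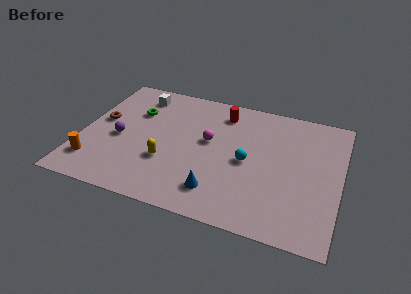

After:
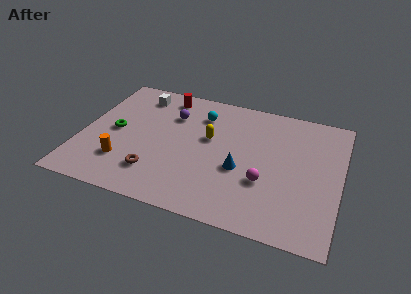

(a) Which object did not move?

the white cube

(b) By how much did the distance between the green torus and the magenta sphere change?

+4.0

Before: roughly 4.1 units apart; after: 8.1. That's 4.0 units further apart.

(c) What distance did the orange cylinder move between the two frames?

1.6

The orange cylinder was near (0.9, 2.0) before and (2.4, 2.5) after, so it travelled √(1.5² + 0.5²) ≈ 1.6 units.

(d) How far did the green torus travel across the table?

2.0

The green torus moved from about (2.6, 6.5) to (1.7, 4.7), a distance of √(0.9² + 1.8²) ≈ 2.0.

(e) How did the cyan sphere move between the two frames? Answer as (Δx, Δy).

(-2.7, 2.8)

From the two frames, the cyan sphere sits at roughly (8.7, 4.5) before and (6.0, 7.3) after.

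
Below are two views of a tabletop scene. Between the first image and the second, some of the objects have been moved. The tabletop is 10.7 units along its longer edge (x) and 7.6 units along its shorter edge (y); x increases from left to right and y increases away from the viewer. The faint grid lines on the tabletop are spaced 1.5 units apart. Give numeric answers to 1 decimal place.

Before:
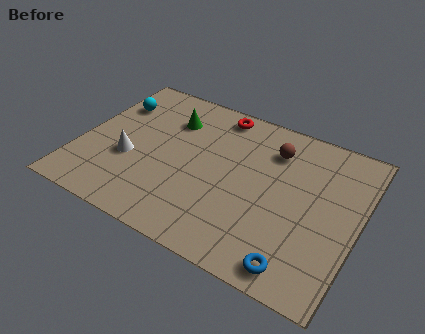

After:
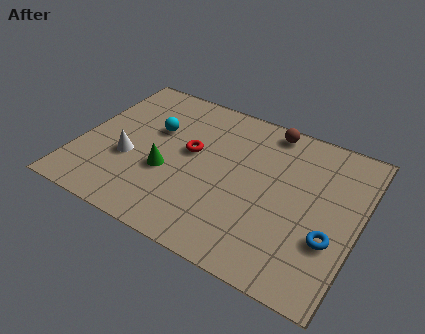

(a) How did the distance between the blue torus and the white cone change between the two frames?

+0.7

The distance was about 7.1 in the first image and 7.8 in the second, so they moved 0.7 units further apart.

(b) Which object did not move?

the white cone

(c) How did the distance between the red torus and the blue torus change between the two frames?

-1.1

They were about 7.0 units apart before and 5.9 after — 1.1 units closer together.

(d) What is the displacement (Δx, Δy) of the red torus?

(-0.7, -2.4)

The red torus started near (4.9, 6.7) and ended near (4.2, 4.3).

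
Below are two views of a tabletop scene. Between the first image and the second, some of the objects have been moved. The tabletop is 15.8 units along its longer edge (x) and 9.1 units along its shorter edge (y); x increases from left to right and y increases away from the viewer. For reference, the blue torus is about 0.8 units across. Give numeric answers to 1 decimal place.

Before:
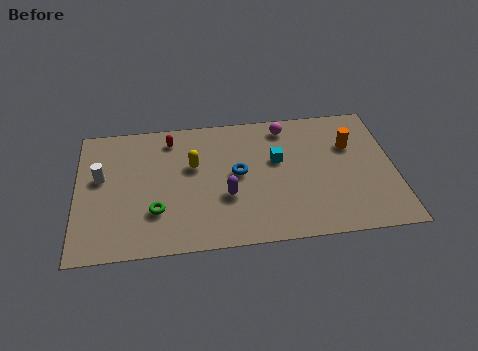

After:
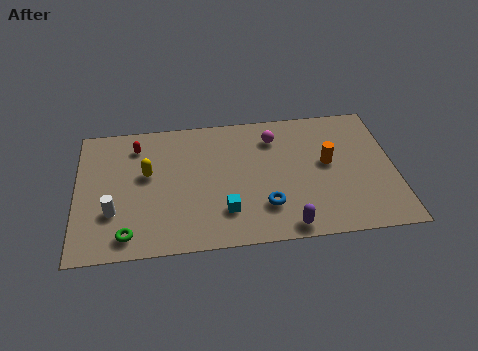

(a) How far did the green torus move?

2.0

The green torus moved from about (3.9, 2.7) to (2.5, 1.3), a distance of √(1.4² + 1.4²) ≈ 2.0.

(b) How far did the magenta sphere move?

0.9

The magenta sphere moved from about (10.5, 7.8) to (9.9, 7.1), a distance of √(0.6² + 0.7²) ≈ 0.9.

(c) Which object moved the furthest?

the cyan cube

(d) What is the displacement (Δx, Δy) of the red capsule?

(-1.7, -0.3)

The red capsule was at about (4.7, 7.6) and moved to about (3.0, 7.3).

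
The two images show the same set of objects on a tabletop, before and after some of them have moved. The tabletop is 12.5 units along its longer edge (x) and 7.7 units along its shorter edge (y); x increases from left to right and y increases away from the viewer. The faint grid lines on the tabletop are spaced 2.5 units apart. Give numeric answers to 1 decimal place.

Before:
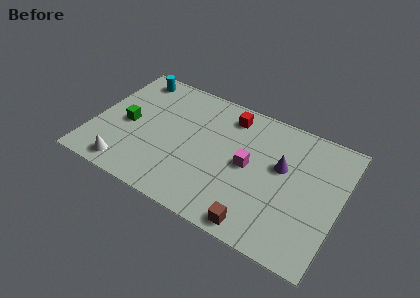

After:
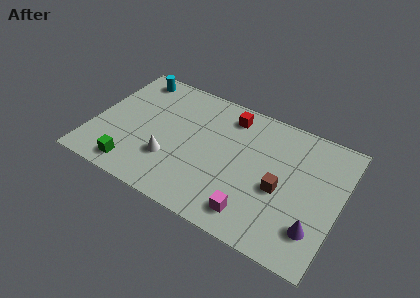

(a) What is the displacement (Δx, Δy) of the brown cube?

(0.8, 2.5)

From the two frames, the brown cube sits at roughly (8.8, 0.8) before and (9.6, 3.3) after.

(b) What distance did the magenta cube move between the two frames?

2.7

The magenta cube was near (7.9, 3.9) before and (8.5, 1.3) after, so it travelled √(0.6² + 2.6²) ≈ 2.7 units.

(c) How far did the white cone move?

2.4

The white cone moved from about (2.1, 1.0) to (4.1, 2.4), a distance of √(2.0² + 1.4²) ≈ 2.4.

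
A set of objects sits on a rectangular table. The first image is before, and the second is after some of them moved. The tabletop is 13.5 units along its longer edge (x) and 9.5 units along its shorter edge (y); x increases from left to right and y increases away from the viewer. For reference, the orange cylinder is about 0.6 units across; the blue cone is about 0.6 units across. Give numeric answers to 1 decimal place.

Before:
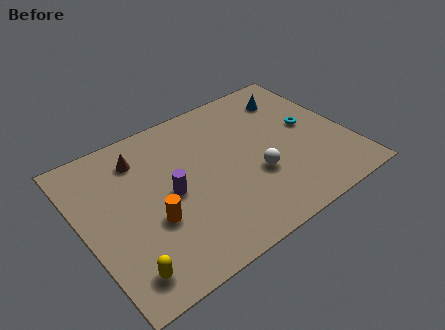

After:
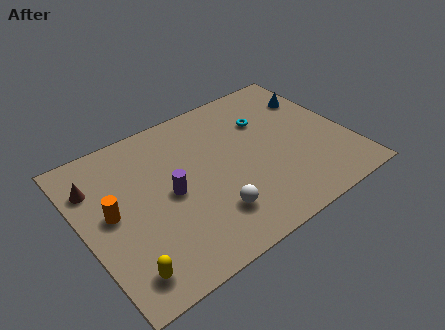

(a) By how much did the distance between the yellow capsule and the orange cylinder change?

+0.8

They were about 2.7 units apart before and 3.5 after — 0.8 units further apart.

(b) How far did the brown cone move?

2.5

The brown cone moved from about (3.3, 7.5) to (0.9, 7.0), a distance of √(2.4² + 0.5²) ≈ 2.5.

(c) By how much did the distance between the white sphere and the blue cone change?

+2.9

The distance was about 5.0 in the first image and 7.9 in the second, so they moved 2.9 units further apart.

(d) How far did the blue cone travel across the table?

1.3

The blue cone moved from about (11.3, 7.5) to (12.4, 6.9), a distance of √(1.1² + 0.6²) ≈ 1.3.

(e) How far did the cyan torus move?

2.5

The cyan torus was near (11.7, 5.1) before and (9.7, 6.6) after, so it travelled √(2.0² + 1.5²) ≈ 2.5 units.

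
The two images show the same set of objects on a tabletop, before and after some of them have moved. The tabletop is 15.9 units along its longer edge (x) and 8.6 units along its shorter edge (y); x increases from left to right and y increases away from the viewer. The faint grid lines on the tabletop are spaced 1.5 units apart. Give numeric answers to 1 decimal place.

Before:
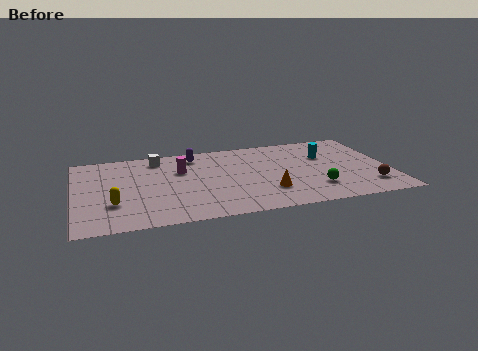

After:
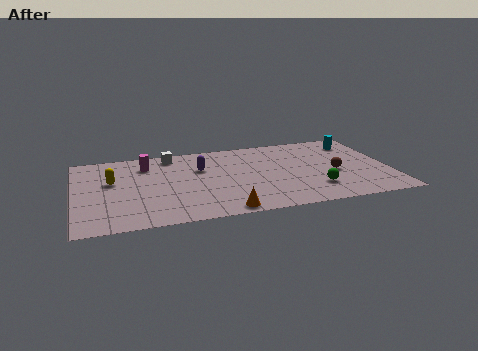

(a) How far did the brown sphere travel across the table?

2.4

The brown sphere moved from about (14.7, 1.9) to (13.1, 3.7), a distance of √(1.6² + 1.8²) ≈ 2.4.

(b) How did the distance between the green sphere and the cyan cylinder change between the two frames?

+1.7

They were about 3.6 units apart before and 5.3 after — 1.7 units further apart.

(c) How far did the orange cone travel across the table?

2.8

The orange cone was near (9.6, 2.4) before and (7.3, 0.8) after, so it travelled √(2.3² + 1.6²) ≈ 2.8 units.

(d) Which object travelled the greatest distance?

the orange cone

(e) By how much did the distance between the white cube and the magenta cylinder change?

-0.4

Before: roughly 1.9 units apart; after: 1.5. That's 0.4 units closer together.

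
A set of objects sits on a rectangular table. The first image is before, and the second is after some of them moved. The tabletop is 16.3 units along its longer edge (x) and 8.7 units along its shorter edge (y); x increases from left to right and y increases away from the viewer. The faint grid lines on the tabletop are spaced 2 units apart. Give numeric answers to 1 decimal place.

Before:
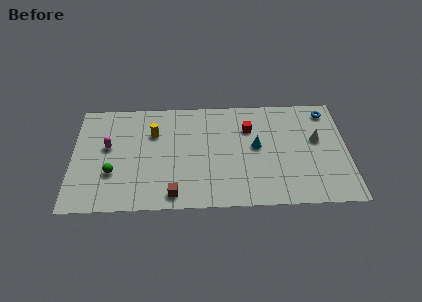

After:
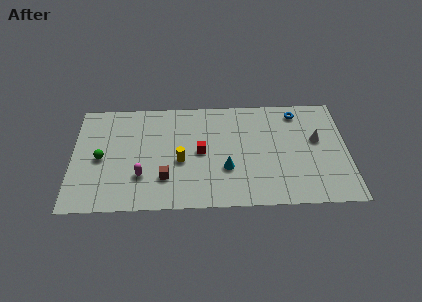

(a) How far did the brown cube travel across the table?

1.4

The brown cube moved from about (6.0, 1.1) to (5.5, 2.4), a distance of √(0.5² + 1.3²) ≈ 1.4.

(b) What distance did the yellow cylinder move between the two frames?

2.8

The yellow cylinder was near (4.8, 6.0) before and (6.4, 3.7) after, so it travelled √(1.6² + 2.3²) ≈ 2.8 units.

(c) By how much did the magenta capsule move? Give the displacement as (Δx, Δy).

(2.0, -2.4)

The magenta capsule was at about (2.1, 5.0) and moved to about (4.1, 2.6).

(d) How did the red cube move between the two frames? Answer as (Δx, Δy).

(-2.9, -1.8)

The red cube was at about (10.5, 6.2) and moved to about (7.6, 4.4).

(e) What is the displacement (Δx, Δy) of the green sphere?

(-0.7, 1.2)

The green sphere was at about (2.4, 2.9) and moved to about (1.7, 4.1).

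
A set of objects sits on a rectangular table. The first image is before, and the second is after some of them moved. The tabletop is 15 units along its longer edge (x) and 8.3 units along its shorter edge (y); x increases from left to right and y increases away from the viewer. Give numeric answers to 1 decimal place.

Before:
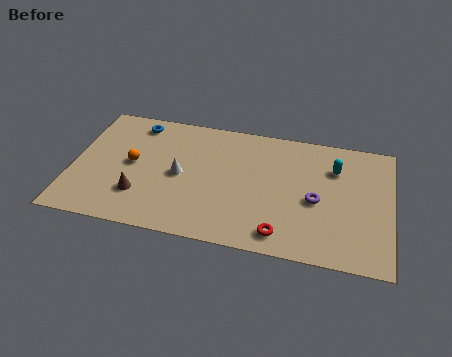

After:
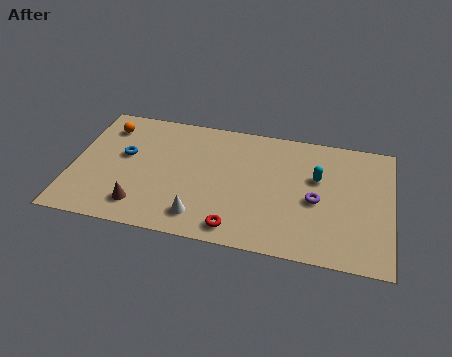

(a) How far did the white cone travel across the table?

2.7

The white cone was near (5.1, 4.0) before and (6.2, 1.5) after, so it travelled √(1.1² + 2.5²) ≈ 2.7 units.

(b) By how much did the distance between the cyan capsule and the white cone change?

-1.0

They were about 7.5 units apart before and 6.5 after — 1.0 units closer together.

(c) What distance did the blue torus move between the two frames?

2.3

The blue torus moved from about (2.8, 7.1) to (2.4, 4.8), a distance of √(0.4² + 2.3²) ≈ 2.3.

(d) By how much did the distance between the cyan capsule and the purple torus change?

-0.9

Before: roughly 2.4 units apart; after: 1.5. That's 0.9 units closer together.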